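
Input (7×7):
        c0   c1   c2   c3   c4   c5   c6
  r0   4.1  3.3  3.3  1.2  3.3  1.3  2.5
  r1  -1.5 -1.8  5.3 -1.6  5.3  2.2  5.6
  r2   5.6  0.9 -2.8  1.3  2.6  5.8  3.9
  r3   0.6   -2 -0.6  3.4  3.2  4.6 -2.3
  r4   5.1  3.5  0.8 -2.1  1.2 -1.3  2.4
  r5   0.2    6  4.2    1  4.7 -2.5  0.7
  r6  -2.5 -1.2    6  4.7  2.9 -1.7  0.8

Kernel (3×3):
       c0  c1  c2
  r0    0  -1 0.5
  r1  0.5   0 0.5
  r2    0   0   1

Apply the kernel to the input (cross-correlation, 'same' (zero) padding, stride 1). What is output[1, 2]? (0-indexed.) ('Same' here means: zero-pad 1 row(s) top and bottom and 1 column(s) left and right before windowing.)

-3.1

The receptive field on the zero-padded input at this output position is [3.3 3.3 1.2 / -1.8 5.3 -1.6 / 0.9 -2.8 1.3]. Elementwise product with the kernel and sum: 3.3·-1 + 1.2·0.5 + -1.8·0.5 + -1.6·0.5 + 1.3·1.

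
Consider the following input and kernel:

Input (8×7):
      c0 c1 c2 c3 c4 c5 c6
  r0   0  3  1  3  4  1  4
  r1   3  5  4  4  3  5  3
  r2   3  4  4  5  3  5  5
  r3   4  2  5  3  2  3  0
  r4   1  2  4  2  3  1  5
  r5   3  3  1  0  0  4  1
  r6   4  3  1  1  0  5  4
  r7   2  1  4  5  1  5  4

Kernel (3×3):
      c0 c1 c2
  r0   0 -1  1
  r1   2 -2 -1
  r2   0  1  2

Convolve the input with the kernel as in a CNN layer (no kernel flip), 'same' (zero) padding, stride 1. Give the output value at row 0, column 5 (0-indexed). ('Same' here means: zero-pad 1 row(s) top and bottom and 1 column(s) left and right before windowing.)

13

The receptive field on the zero-padded input at this output position is [0 0 0 / 4 1 4 / 3 5 3]. Elementwise product with the kernel and sum: 0·-1 + 0·1 + 4·2 + 1·-2 + 4·-1 + 5·1 + 3·2.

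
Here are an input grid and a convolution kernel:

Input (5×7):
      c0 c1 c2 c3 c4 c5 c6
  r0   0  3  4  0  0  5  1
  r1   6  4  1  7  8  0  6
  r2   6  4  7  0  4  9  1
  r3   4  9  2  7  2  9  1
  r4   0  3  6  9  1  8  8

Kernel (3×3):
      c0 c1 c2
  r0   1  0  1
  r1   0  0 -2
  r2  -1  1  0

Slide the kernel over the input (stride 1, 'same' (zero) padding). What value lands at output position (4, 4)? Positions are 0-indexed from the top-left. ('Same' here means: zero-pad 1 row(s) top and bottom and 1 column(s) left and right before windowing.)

0

The receptive field on the zero-padded input at this output position is [7 2 9 / 9 1 8 / 0 0 0]. Elementwise product with the kernel and sum: 7·1 + 9·1 + 8·-2 + 0·-1 + 0·1.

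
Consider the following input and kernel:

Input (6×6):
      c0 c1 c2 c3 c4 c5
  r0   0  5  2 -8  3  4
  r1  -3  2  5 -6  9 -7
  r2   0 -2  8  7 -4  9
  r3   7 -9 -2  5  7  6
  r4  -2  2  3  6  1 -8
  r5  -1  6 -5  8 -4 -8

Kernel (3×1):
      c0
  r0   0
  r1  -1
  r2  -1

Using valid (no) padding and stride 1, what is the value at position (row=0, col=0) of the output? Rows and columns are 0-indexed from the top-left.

The receptive field on the input at this output position is [0 / -3 / 0]. Elementwise product with the kernel and sum: -3·-1 + 0·-1.

3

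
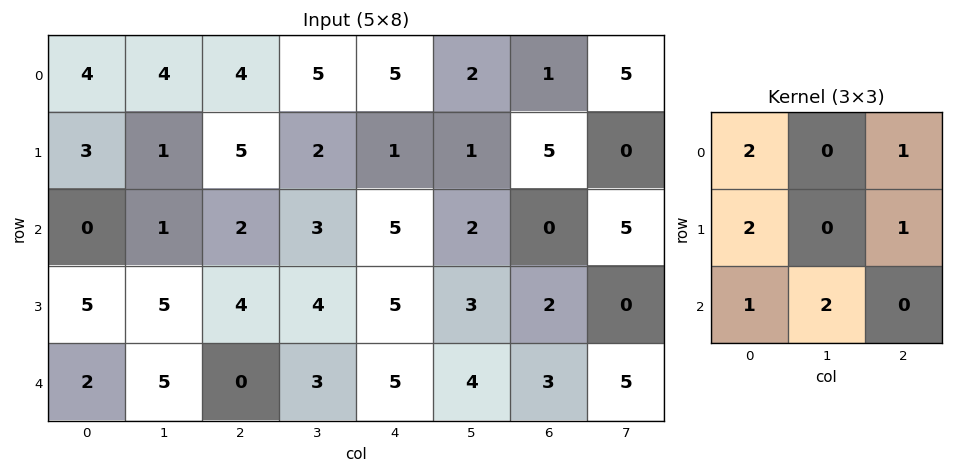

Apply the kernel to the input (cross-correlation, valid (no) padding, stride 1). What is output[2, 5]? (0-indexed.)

25

The receptive field on the input at this output position is [2 0 5 / 3 2 0 / 4 3 5]. Elementwise product with the kernel and sum: 2·2 + 5·1 + 3·2 + 0·1 + 4·1 + 3·2.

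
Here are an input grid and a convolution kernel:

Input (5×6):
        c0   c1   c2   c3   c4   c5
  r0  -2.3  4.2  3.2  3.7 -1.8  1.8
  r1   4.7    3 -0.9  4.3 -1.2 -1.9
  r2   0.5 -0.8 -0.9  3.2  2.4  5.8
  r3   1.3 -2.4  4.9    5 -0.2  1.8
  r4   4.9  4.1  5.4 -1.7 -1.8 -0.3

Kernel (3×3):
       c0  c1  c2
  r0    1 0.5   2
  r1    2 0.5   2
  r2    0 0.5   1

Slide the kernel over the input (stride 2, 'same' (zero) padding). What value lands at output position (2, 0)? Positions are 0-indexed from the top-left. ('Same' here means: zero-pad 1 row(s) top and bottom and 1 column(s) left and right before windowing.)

The receptive field on the zero-padded input at this output position is [0 1.3 -2.4 / 0 4.9 4.1 / 0 0 0]. Elementwise product with the kernel and sum: 0·1 + 1.3·0.5 + -2.4·2 + 0·2 + 4.9·0.5 + 4.1·2 + 0·0.5 + 0·1.

6.5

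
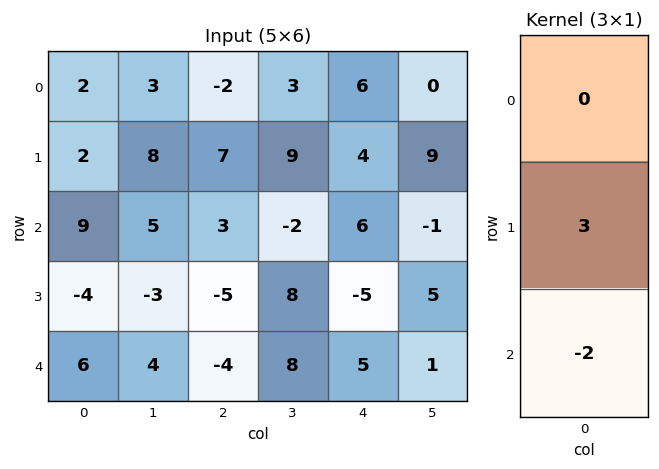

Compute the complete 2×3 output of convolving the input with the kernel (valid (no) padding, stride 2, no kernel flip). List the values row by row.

Output[0,0]: The receptive field on the input at this output position is [2 / 2 / 9]. Elementwise product with the kernel and sum: 2·3 + 9·-2.

-12 15 0
-24 -7 -25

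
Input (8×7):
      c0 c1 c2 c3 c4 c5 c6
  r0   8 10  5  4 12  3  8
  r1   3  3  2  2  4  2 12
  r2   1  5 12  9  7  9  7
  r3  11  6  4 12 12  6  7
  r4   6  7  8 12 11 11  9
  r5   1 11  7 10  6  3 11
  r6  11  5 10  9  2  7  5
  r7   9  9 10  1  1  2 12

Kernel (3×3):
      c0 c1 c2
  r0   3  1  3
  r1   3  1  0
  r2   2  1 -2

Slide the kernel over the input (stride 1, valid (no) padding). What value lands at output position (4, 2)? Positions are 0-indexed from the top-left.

The receptive field on the input at this output position is [8 12 11 / 7 10 6 / 10 9 2]. Elementwise product with the kernel and sum: 8·3 + 12·1 + 11·3 + 7·3 + 10·1 + 10·2 + 9·1 + 2·-2.

125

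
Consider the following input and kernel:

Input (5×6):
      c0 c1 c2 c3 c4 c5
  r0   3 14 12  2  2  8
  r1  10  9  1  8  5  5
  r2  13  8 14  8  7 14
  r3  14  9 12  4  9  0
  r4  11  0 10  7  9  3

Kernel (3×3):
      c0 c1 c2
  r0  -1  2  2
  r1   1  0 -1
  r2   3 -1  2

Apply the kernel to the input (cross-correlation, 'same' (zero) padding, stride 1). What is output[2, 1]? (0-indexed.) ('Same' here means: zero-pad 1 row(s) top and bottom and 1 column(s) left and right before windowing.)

66

The receptive field on the zero-padded input at this output position is [10 9 1 / 13 8 14 / 14 9 12]. Elementwise product with the kernel and sum: 10·-1 + 9·2 + 1·2 + 13·1 + 14·-1 + 14·3 + 9·-1 + 12·2.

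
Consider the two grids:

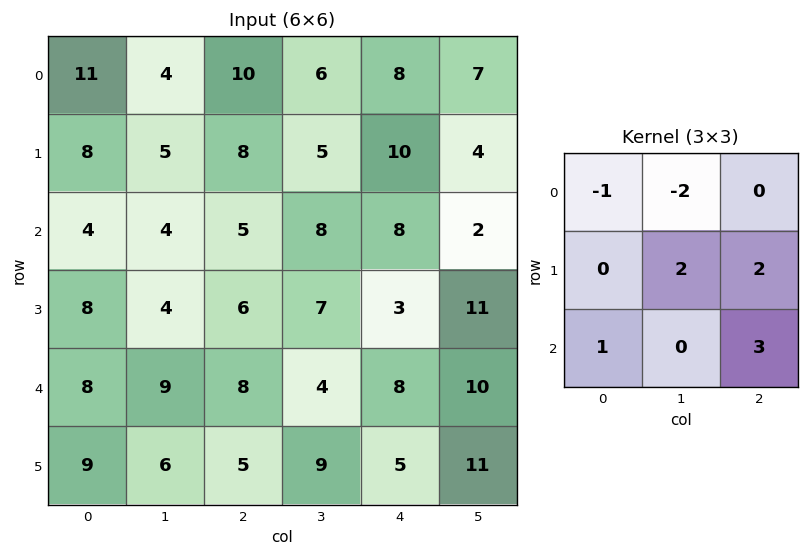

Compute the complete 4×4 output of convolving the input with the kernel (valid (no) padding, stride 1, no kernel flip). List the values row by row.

26 30 37 20
26 30 29 35
40 33 31 38
42 41 24 65

Output[0,0]: The receptive field on the input at this output position is [11 4 10 / 8 5 8 / 4 4 5]. Elementwise product with the kernel and sum: 11·-1 + 4·-2 + 5·2 + 8·2 + 4·1 + 5·3.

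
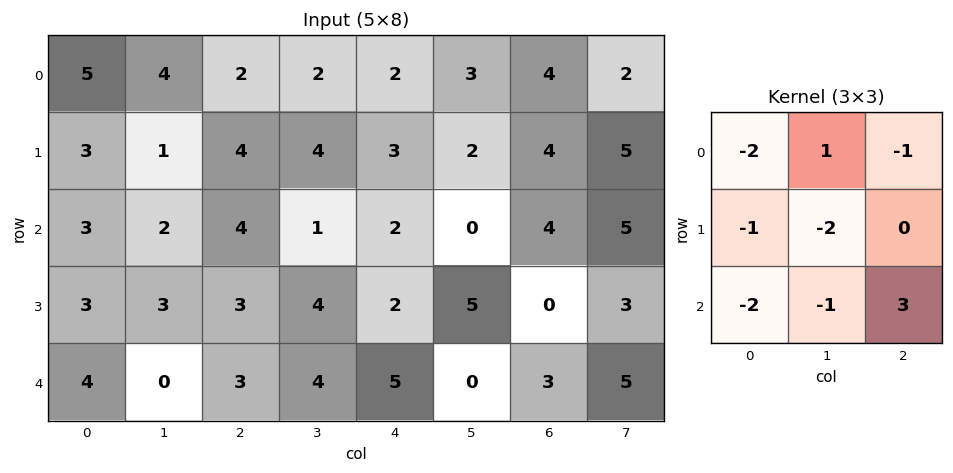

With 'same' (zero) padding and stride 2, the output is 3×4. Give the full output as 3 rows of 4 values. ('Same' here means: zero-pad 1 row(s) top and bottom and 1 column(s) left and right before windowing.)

Output[0,0]: The receptive field on the zero-padded input at this output position is [0 0 0 / 0 5 4 / 0 3 1]. Elementwise product with the kernel and sum: 0·-2 + 0·1 + 0·-1 + 0·-1 + 5·-2 + 0·-2 + 3·-1 + 1·3.
Output[0,1]: The receptive field on the zero-padded input at this output position is [0 0 0 / 4 2 2 / 1 4 4]. Elementwise product with the kernel and sum: 0·-2 + 0·1 + 0·-1 + 4·-1 + 2·-2 + 1·-2 + 4·-1 + 4·3.

-10 -2 -11 -4
2 -9 -7 -14
-8 -13 -25 -19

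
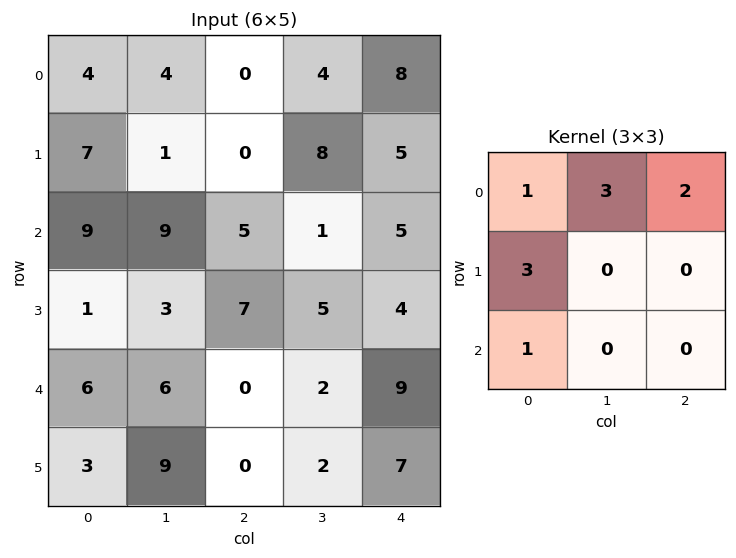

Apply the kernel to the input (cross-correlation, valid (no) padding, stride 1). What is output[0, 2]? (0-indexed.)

The receptive field on the input at this output position is [0 4 8 / 0 8 5 / 5 1 5]. Elementwise product with the kernel and sum: 0·1 + 4·3 + 8·2 + 0·3 + 5·1.

33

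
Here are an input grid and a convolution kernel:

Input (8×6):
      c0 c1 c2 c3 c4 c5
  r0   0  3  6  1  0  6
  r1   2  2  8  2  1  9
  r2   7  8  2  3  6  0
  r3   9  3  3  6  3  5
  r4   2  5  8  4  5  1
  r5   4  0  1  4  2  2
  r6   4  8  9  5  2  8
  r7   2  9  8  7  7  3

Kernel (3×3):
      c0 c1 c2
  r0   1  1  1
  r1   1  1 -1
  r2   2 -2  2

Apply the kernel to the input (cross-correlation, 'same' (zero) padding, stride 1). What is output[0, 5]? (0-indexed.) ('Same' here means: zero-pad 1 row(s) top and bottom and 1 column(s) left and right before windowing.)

The receptive field on the zero-padded input at this output position is [0 0 0 / 0 6 0 / 1 9 0]. Elementwise product with the kernel and sum: 0·1 + 0·1 + 0·1 + 0·1 + 6·1 + 0·-1 + 1·2 + 9·-2 + 0·2.

-10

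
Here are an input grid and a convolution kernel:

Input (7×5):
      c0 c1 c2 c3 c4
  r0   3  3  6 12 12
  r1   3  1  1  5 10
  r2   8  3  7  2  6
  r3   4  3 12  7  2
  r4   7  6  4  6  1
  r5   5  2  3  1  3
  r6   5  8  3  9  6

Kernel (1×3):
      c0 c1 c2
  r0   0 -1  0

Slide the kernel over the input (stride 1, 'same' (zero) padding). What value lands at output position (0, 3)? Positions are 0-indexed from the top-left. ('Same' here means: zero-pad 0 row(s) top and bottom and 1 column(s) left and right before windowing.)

The receptive field on the zero-padded input at this output position is [6 12 12]. Elementwise product with the kernel and sum: 12·-1.

-12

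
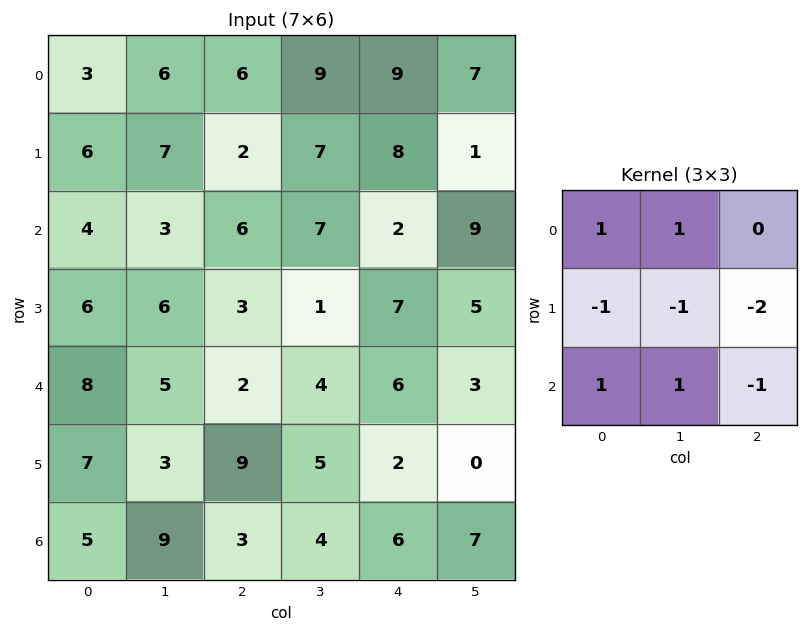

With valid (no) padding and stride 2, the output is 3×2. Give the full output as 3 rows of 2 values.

-7 1
0 -5
-4 -11

Output[0,0]: The receptive field on the input at this output position is [3 6 6 / 6 7 2 / 4 3 6]. Elementwise product with the kernel and sum: 3·1 + 6·1 + 6·-1 + 7·-1 + 2·-2 + 4·1 + 3·1 + 6·-1.
Output[0,1]: The receptive field on the input at this output position is [6 9 9 / 2 7 8 / 6 7 2]. Elementwise product with the kernel and sum: 6·1 + 9·1 + 2·-1 + 7·-1 + 8·-2 + 6·1 + 7·1 + 2·-1.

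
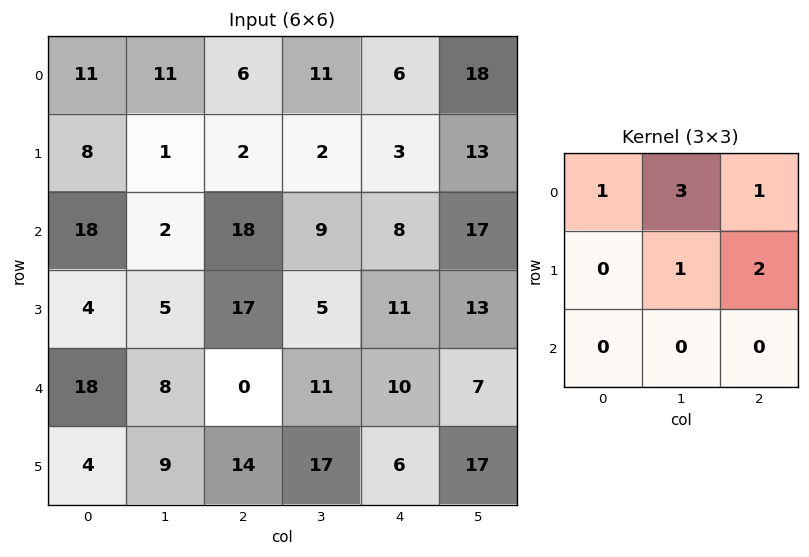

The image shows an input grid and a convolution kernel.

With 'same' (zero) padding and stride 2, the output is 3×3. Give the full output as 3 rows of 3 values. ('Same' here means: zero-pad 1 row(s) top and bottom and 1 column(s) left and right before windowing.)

Output[0,0]: The receptive field on the zero-padded input at this output position is [0 0 0 / 0 11 11 / 0 8 1]. Elementwise product with the kernel and sum: 0·1 + 0·3 + 0·1 + 11·1 + 11·2.

33 28 42
47 45 66
51 83 75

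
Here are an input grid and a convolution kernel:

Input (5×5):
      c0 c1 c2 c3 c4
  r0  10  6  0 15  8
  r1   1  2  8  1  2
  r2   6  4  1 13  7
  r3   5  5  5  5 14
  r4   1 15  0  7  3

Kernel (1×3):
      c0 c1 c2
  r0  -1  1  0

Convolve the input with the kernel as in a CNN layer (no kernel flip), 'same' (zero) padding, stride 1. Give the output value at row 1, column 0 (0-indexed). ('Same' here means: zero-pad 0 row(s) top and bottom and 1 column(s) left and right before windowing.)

The receptive field on the zero-padded input at this output position is [0 1 2]. Elementwise product with the kernel and sum: 0·-1 + 1·1.

1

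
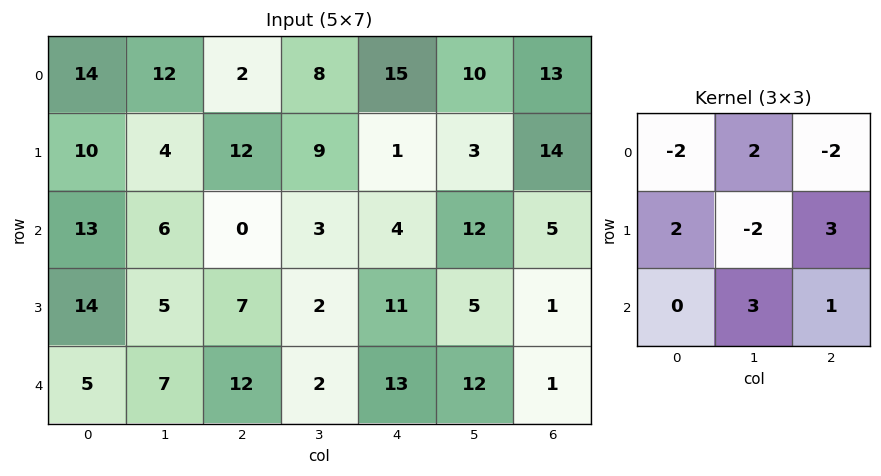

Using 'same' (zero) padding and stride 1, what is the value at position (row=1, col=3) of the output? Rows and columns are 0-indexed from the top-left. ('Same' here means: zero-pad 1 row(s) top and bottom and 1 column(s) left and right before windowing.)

4

The receptive field on the zero-padded input at this output position is [2 8 15 / 12 9 1 / 0 3 4]. Elementwise product with the kernel and sum: 2·-2 + 8·2 + 15·-2 + 12·2 + 9·-2 + 1·3 + 3·3 + 4·1.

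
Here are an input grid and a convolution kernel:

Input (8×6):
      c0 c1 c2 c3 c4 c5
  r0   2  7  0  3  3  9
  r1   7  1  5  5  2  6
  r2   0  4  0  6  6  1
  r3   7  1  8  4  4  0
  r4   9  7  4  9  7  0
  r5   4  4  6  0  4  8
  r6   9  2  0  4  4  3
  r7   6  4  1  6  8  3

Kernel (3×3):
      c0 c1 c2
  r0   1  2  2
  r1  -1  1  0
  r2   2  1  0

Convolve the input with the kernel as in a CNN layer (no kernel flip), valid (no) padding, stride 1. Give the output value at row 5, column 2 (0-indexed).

26

The receptive field on the input at this output position is [6 0 4 / 0 4 4 / 1 6 8]. Elementwise product with the kernel and sum: 6·1 + 0·2 + 4·2 + 0·-1 + 4·1 + 1·2 + 6·1.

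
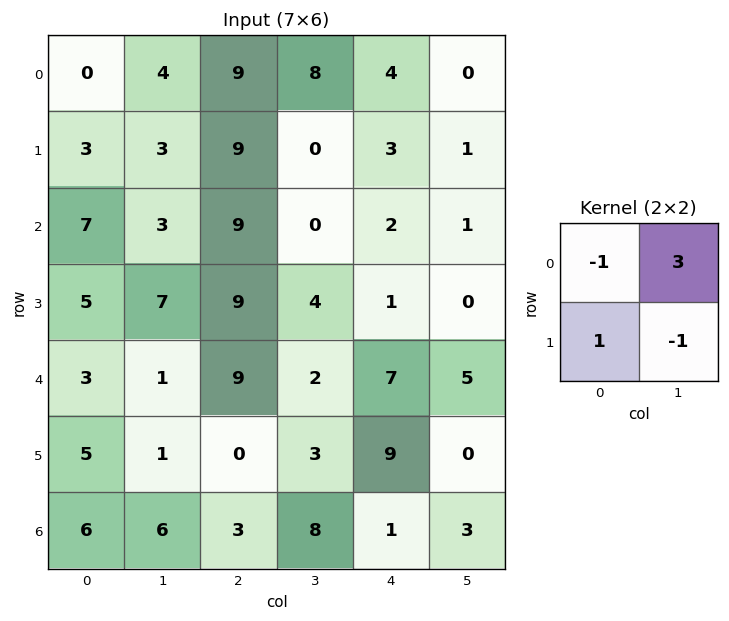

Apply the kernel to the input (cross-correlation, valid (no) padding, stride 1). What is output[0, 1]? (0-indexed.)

17

The receptive field on the input at this output position is [4 9 / 3 9]. Elementwise product with the kernel and sum: 4·-1 + 9·3 + 3·1 + 9·-1.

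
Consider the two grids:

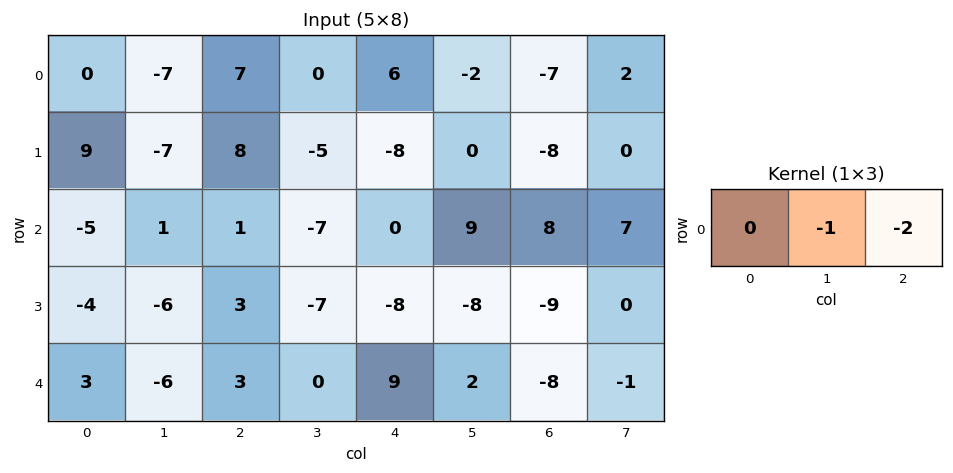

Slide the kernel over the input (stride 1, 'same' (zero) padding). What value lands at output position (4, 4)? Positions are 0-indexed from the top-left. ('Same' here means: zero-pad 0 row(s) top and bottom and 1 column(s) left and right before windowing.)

-13

The receptive field on the zero-padded input at this output position is [0 9 2]. Elementwise product with the kernel and sum: 9·-1 + 2·-2.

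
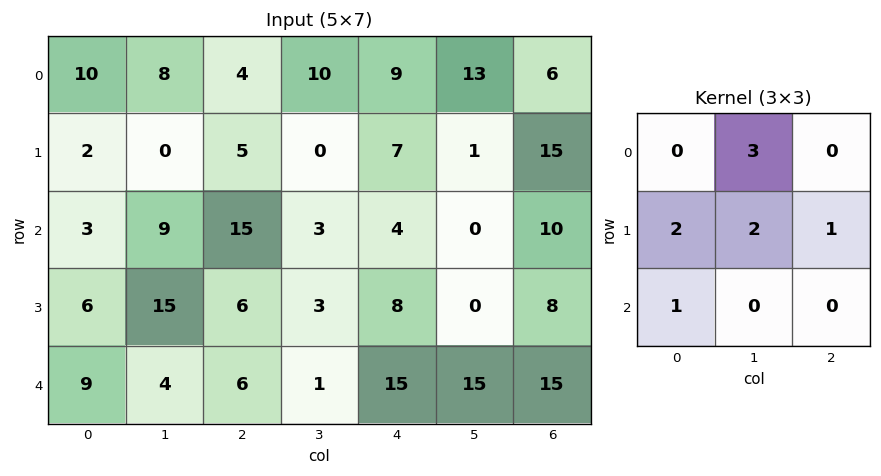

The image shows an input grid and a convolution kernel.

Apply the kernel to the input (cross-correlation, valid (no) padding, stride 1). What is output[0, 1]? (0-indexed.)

31

The receptive field on the input at this output position is [8 4 10 / 0 5 0 / 9 15 3]. Elementwise product with the kernel and sum: 4·3 + 0·2 + 5·2 + 0·1 + 9·1.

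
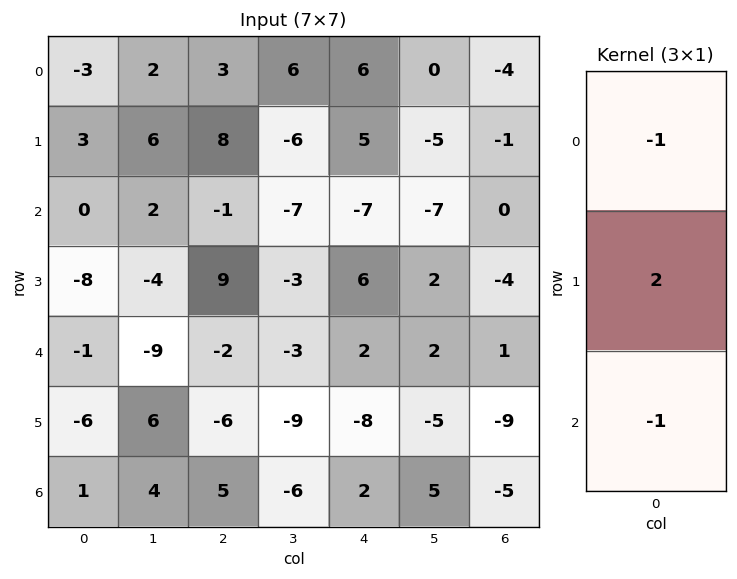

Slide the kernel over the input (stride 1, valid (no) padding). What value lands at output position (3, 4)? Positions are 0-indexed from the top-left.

The receptive field on the input at this output position is [6 / 2 / -8]. Elementwise product with the kernel and sum: 6·-1 + 2·2 + -8·-1.

6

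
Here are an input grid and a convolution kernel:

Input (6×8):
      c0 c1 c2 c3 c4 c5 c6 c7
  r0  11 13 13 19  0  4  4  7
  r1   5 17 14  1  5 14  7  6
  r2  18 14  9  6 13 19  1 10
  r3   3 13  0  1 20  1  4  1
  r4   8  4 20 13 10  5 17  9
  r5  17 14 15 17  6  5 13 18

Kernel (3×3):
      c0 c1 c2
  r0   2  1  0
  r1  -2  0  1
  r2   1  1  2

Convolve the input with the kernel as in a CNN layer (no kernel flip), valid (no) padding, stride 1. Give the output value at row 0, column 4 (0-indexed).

35

The receptive field on the input at this output position is [0 4 4 / 5 14 7 / 13 19 1]. Elementwise product with the kernel and sum: 0·2 + 4·1 + 5·-2 + 7·1 + 13·1 + 19·1 + 1·2.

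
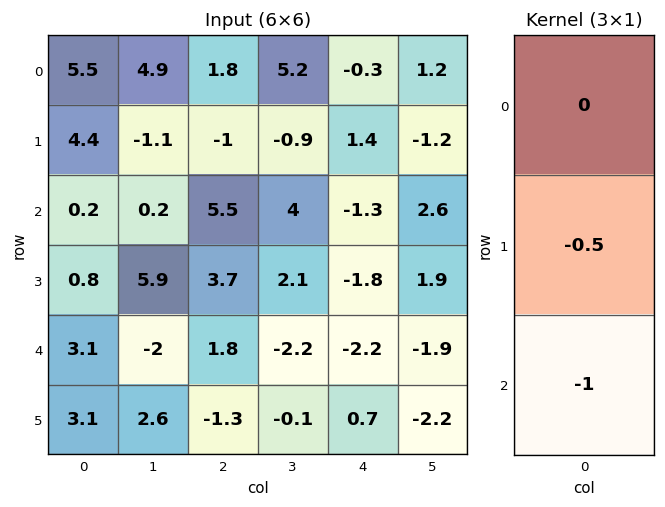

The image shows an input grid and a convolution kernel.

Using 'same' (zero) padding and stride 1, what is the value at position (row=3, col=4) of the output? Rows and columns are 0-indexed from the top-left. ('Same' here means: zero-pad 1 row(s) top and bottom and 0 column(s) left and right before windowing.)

3.1

The receptive field on the zero-padded input at this output position is [-1.3 / -1.8 / -2.2]. Elementwise product with the kernel and sum: -1.8·-0.5 + -2.2·-1.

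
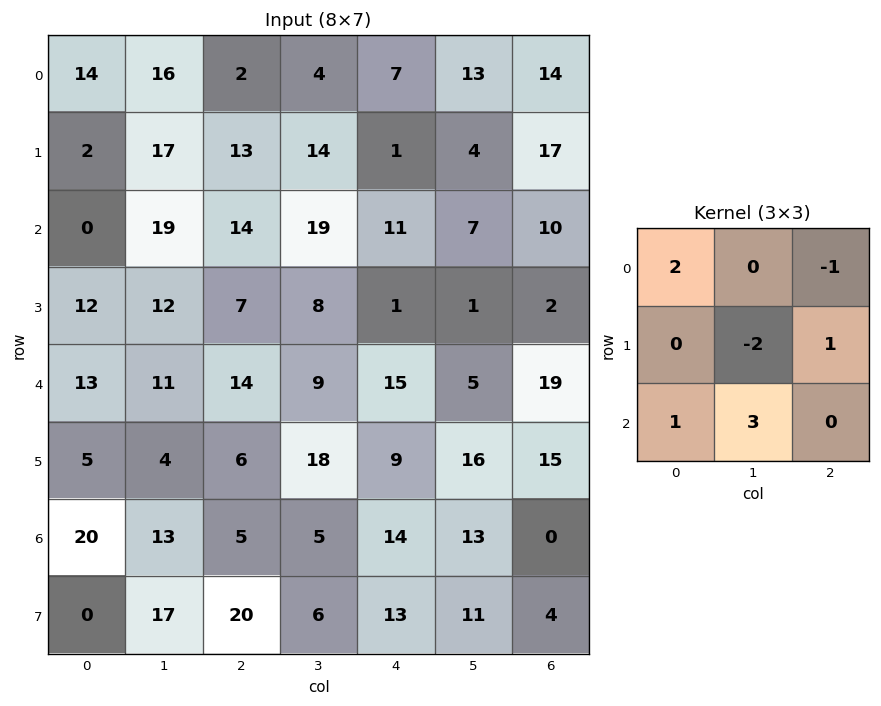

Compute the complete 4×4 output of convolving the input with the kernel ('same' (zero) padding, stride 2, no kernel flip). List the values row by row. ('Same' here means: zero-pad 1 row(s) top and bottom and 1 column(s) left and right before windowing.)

-6 56 16 27
38 44 20 -5
-12 19 35 25
-31 62 50 55

Output[0,0]: The receptive field on the zero-padded input at this output position is [0 0 0 / 0 14 16 / 0 2 17]. Elementwise product with the kernel and sum: 0·2 + 0·-1 + 14·-2 + 16·1 + 0·1 + 2·3.
Output[0,1]: The receptive field on the zero-padded input at this output position is [0 0 0 / 16 2 4 / 17 13 14]. Elementwise product with the kernel and sum: 0·2 + 0·-1 + 2·-2 + 4·1 + 17·1 + 13·3.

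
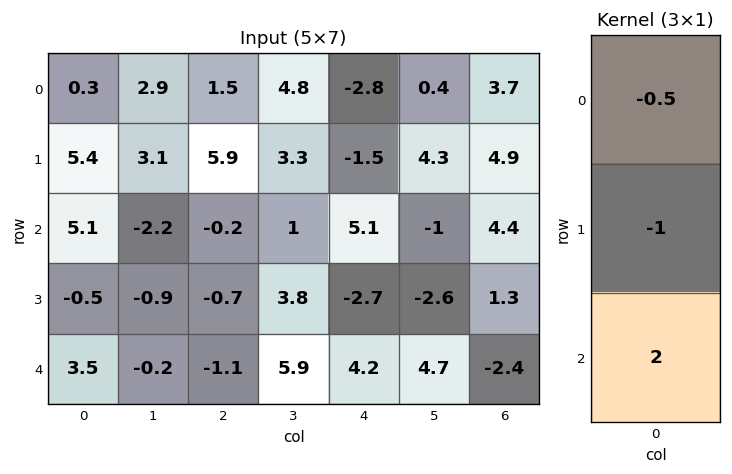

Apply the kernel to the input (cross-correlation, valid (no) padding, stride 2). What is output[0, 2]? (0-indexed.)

The receptive field on the input at this output position is [-2.8 / -1.5 / 5.1]. Elementwise product with the kernel and sum: -2.8·-0.5 + -1.5·-1 + 5.1·2.

13.1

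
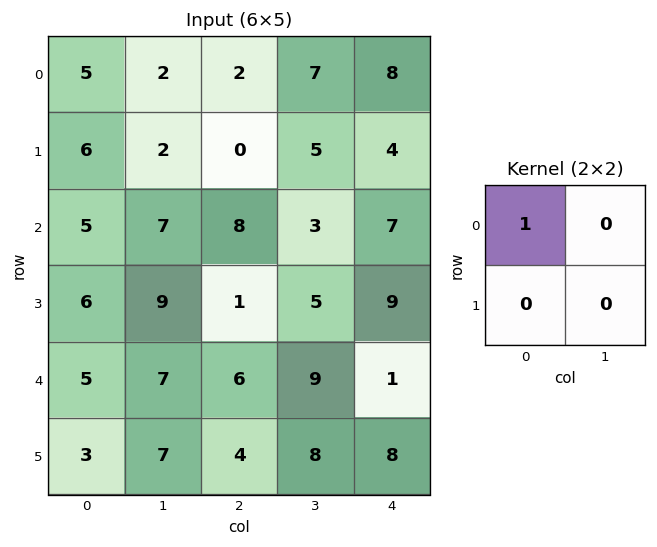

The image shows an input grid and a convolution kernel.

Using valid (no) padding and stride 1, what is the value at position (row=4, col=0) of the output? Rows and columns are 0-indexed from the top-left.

5

The receptive field on the input at this output position is [5 7 / 3 7]. Elementwise product with the kernel and sum: 5·1.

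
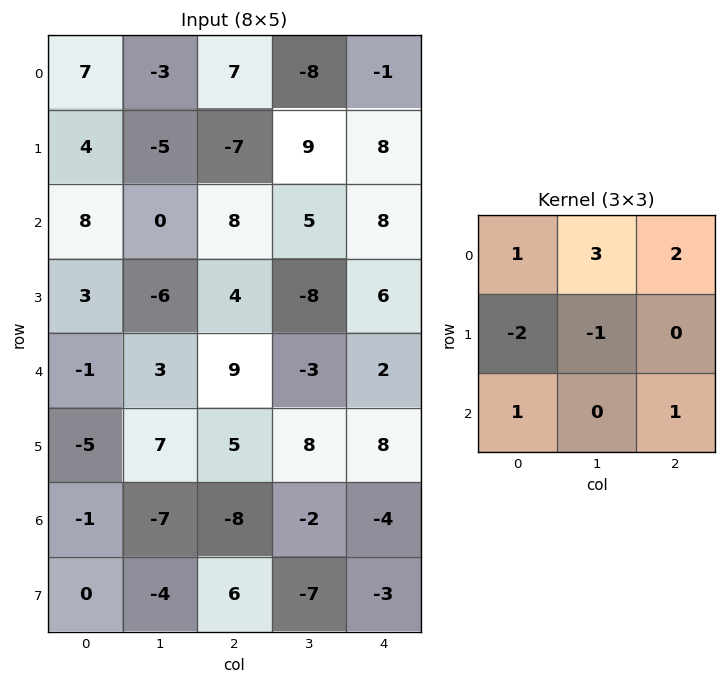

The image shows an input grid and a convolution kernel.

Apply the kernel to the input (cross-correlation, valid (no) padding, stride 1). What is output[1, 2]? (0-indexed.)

25

The receptive field on the input at this output position is [-7 9 8 / 8 5 8 / 4 -8 6]. Elementwise product with the kernel and sum: -7·1 + 9·3 + 8·2 + 8·-2 + 5·-1 + 4·1 + 6·1.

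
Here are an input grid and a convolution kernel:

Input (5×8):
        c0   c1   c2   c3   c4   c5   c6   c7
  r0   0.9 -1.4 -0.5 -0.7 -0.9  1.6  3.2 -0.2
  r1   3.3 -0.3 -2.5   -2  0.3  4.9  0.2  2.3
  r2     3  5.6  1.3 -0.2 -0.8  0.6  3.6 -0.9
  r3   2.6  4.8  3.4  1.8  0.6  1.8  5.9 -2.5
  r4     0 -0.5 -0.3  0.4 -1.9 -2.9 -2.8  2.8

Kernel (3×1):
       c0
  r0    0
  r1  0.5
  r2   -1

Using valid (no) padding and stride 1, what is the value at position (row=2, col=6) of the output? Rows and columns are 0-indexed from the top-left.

The receptive field on the input at this output position is [3.6 / 5.9 / -2.8]. Elementwise product with the kernel and sum: 5.9·0.5 + -2.8·-1.

5.75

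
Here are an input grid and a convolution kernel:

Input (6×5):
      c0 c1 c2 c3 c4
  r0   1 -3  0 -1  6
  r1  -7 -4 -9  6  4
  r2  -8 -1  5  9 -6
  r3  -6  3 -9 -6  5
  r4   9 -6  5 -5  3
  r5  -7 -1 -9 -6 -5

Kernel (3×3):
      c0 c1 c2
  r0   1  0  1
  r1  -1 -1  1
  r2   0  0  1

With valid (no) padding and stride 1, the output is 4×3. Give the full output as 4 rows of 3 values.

Output[0,0]: The receptive field on the input at this output position is [1 -3 0 / -7 -4 -9 / -8 -1 5]. Elementwise product with the kernel and sum: 1·1 + 0·1 + -7·-1 + -4·-1 + -9·1 + 5·1.

8 24 7
-11 1 -20
-4 3 22
-22 -13 -6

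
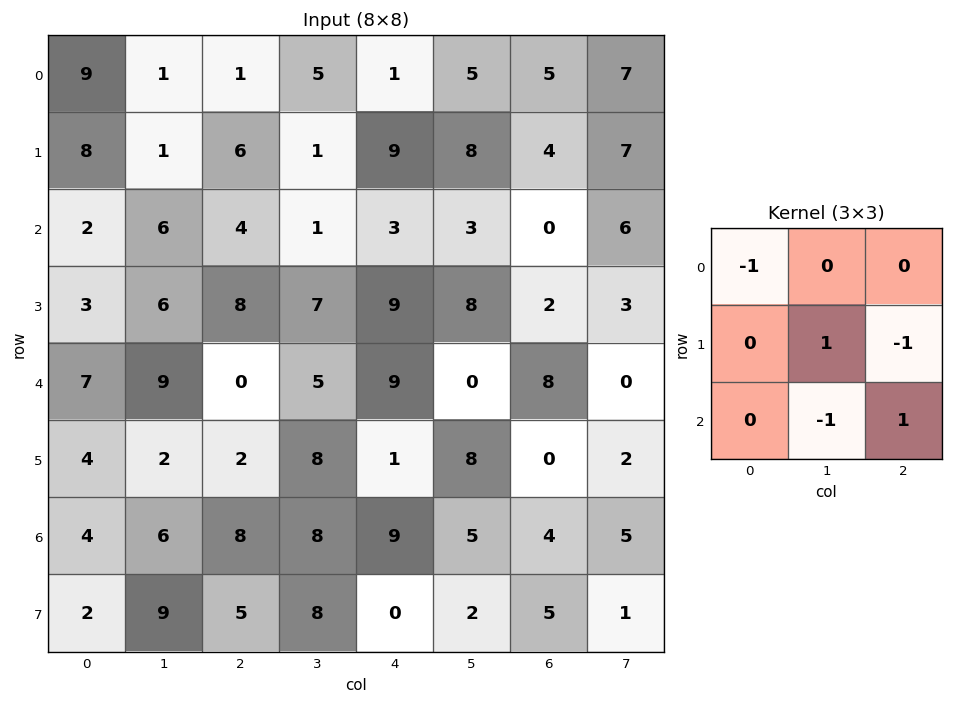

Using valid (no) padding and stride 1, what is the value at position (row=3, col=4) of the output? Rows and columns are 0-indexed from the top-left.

The receptive field on the input at this output position is [9 8 2 / 9 0 8 / 1 8 0]. Elementwise product with the kernel and sum: 9·-1 + 0·1 + 8·-1 + 8·-1 + 0·1.

-25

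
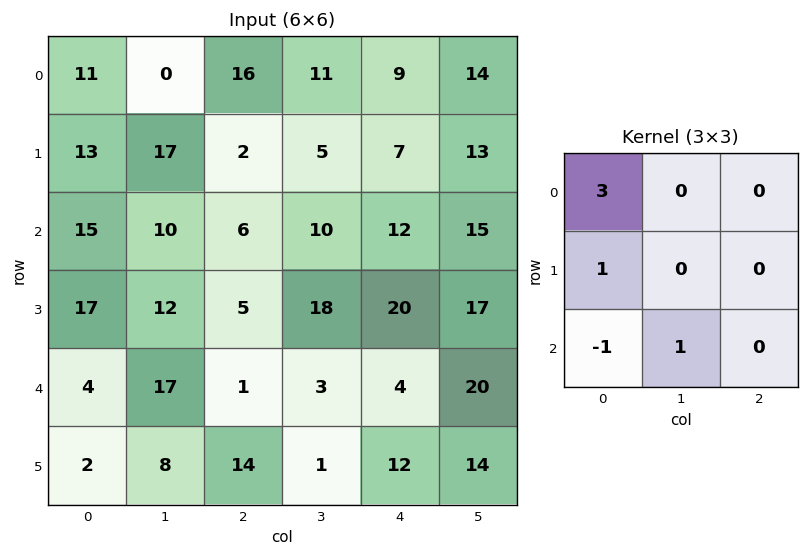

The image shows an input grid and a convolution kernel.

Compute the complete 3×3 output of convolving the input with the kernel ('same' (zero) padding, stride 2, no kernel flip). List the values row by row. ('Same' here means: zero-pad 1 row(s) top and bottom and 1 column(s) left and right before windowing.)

13 -15 13
17 54 27
2 59 68

Output[0,0]: The receptive field on the zero-padded input at this output position is [0 0 0 / 0 11 0 / 0 13 17]. Elementwise product with the kernel and sum: 0·3 + 0·1 + 0·-1 + 13·1.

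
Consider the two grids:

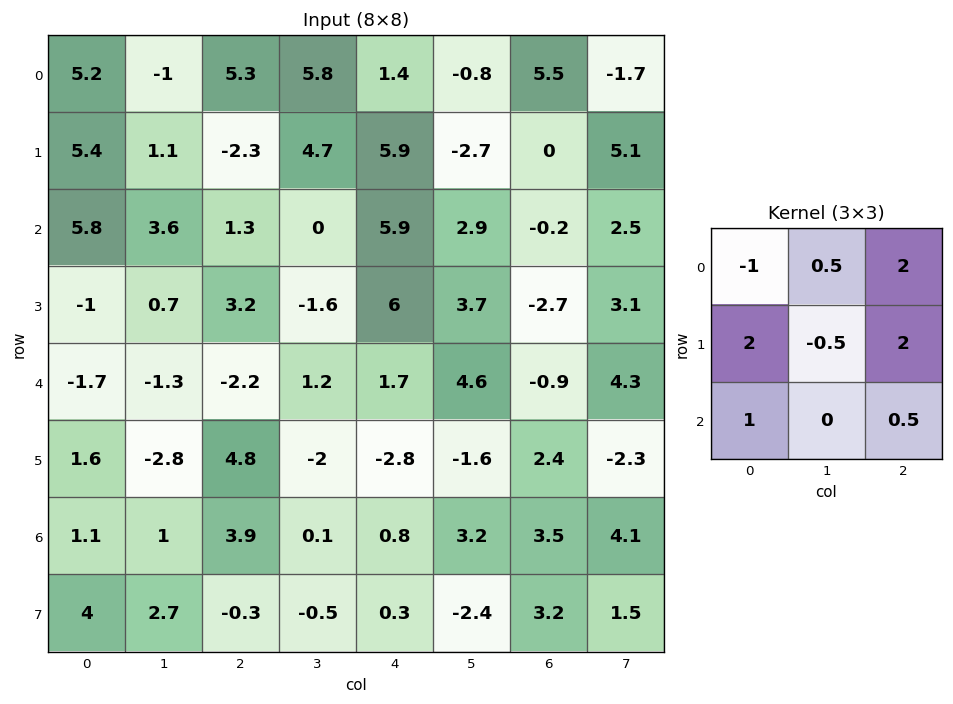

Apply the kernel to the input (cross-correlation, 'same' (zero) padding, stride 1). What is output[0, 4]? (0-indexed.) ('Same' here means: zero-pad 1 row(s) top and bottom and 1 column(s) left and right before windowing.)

12.65

The receptive field on the zero-padded input at this output position is [0 0 0 / 5.8 1.4 -0.8 / 4.7 5.9 -2.7]. Elementwise product with the kernel and sum: 0·-1 + 0·0.5 + 0·2 + 5.8·2 + 1.4·-0.5 + -0.8·2 + 4.7·1 + -2.7·0.5.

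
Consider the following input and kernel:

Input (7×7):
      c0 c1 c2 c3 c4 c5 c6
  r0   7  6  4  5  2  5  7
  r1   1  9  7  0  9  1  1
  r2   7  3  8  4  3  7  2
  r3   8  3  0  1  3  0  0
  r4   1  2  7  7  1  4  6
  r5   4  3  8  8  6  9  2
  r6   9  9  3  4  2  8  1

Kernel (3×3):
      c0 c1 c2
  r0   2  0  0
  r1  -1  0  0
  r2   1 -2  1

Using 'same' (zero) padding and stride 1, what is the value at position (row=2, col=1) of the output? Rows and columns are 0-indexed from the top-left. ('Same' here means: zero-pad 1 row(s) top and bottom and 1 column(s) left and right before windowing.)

The receptive field on the zero-padded input at this output position is [1 9 7 / 7 3 8 / 8 3 0]. Elementwise product with the kernel and sum: 1·2 + 7·-1 + 8·1 + 3·-2 + 0·1.

-3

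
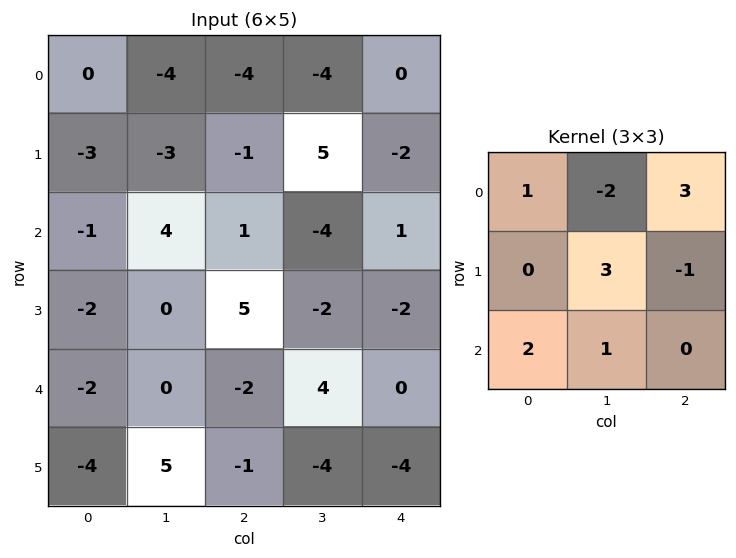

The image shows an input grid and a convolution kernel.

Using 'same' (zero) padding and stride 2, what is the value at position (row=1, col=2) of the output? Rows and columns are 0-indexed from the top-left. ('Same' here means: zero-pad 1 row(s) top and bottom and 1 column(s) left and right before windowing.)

6

The receptive field on the zero-padded input at this output position is [5 -2 0 / -4 1 0 / -2 -2 0]. Elementwise product with the kernel and sum: 5·1 + -2·-2 + 0·3 + 1·3 + 0·-1 + -2·2 + -2·1.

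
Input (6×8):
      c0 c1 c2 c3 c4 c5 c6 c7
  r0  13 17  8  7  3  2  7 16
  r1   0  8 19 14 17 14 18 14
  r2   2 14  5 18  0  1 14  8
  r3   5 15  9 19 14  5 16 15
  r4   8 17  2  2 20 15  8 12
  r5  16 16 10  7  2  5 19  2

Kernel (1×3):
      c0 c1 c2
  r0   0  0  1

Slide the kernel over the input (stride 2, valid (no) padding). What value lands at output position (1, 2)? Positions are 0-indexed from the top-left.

The receptive field on the input at this output position is [0 1 14]. Elementwise product with the kernel and sum: 14·1.

14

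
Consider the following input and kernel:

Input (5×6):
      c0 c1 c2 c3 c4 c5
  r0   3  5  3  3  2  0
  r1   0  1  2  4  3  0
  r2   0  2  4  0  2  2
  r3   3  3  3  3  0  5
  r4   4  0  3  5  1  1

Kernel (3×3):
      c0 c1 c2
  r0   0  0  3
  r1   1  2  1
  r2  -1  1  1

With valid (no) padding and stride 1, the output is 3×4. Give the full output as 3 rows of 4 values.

19 20 17 14
17 25 15 8
23 20 18 11

Output[0,0]: The receptive field on the input at this output position is [3 5 3 / 0 1 2 / 0 2 4]. Elementwise product with the kernel and sum: 3·3 + 0·1 + 1·2 + 2·1 + 0·-1 + 2·1 + 4·1.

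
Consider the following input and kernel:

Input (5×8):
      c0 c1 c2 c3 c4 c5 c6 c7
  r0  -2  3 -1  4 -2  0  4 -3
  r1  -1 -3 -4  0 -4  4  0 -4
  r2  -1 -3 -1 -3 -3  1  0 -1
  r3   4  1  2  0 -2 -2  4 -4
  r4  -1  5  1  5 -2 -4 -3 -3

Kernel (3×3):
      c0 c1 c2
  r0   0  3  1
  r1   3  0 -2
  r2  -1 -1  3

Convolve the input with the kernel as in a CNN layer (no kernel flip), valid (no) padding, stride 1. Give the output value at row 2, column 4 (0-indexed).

The receptive field on the input at this output position is [-3 1 0 / -2 -2 4 / -2 -4 -3]. Elementwise product with the kernel and sum: 1·3 + 0·1 + -2·3 + 4·-2 + -2·-1 + -4·-1 + -3·3.

-14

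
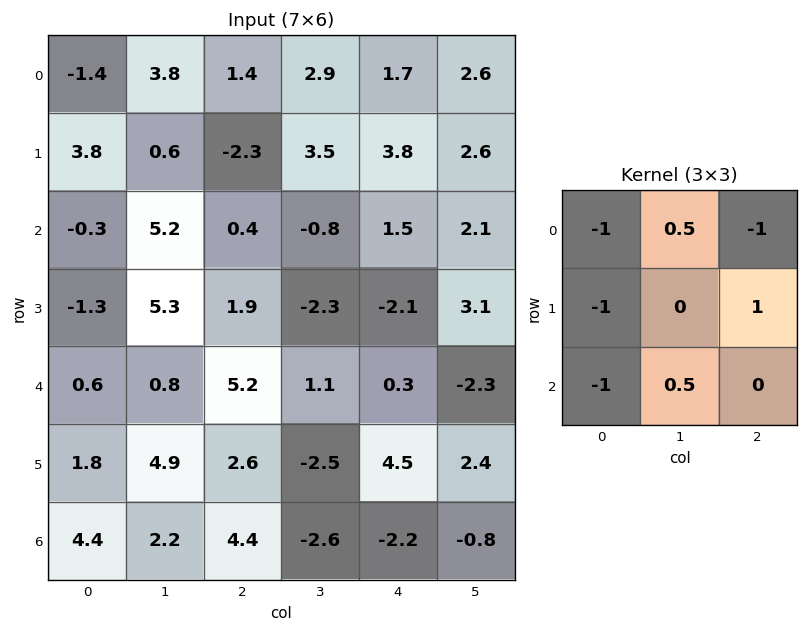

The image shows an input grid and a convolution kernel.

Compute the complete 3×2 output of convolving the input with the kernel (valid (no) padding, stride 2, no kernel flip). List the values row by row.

Output[0,0]: The receptive field on the input at this output position is [-1.4 3.8 1.4 / 3.8 0.6 -2.3 / -0.3 5.2 0.4]. Elementwise product with the kernel and sum: -1.4·-1 + 3.8·0.5 + 1.4·-1 + 3.8·-1 + -2.3·1 + -0.3·-1 + 5.2·0.5.

-1.3 3.65
5.5 -10.95
-7.9 -8.75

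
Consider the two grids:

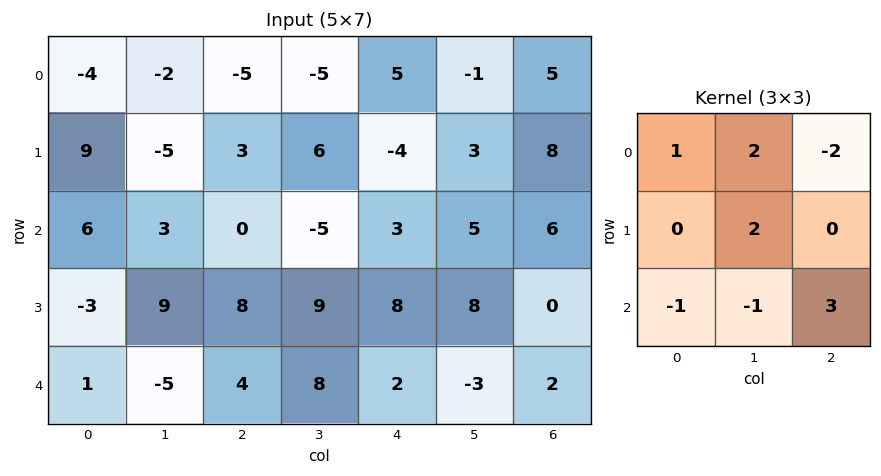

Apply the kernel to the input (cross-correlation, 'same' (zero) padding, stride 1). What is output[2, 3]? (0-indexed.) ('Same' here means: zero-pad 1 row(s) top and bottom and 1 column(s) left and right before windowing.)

The receptive field on the zero-padded input at this output position is [3 6 -4 / 0 -5 3 / 8 9 8]. Elementwise product with the kernel and sum: 3·1 + 6·2 + -4·-2 + -5·2 + 8·-1 + 9·-1 + 8·3.

20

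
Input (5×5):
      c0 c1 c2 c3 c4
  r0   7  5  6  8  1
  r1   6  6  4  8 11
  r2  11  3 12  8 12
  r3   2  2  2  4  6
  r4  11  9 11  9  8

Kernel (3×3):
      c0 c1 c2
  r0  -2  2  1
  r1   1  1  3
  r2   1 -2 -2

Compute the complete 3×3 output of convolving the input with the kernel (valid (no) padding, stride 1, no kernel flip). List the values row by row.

7 7 22
48 33 57
-23 11 5

Output[0,0]: The receptive field on the input at this output position is [7 5 6 / 6 6 4 / 11 3 12]. Elementwise product with the kernel and sum: 7·-2 + 5·2 + 6·1 + 6·1 + 6·1 + 4·3 + 11·1 + 3·-2 + 12·-2.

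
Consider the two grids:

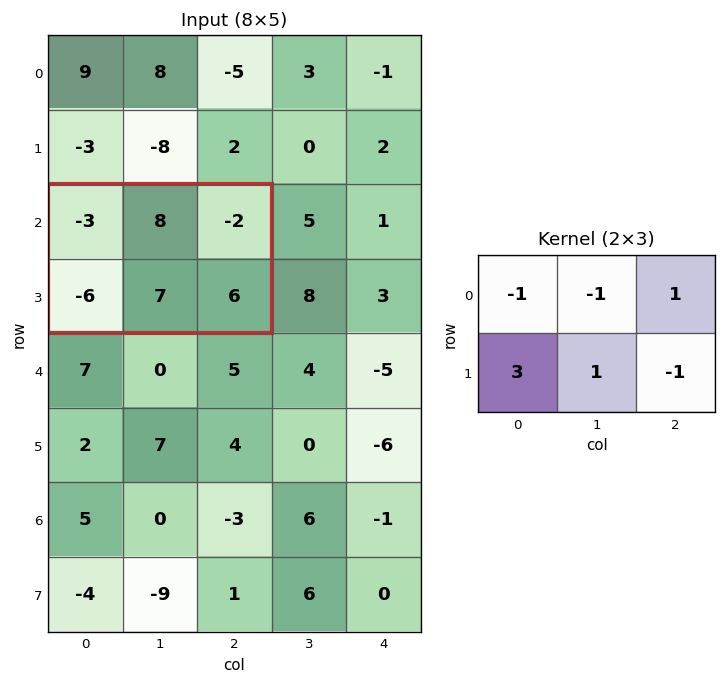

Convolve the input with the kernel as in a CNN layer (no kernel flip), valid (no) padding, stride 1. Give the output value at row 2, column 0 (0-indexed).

-24

The receptive field on the input at this output position is [-3 8 -2 / -6 7 6]. Elementwise product with the kernel and sum: -3·-1 + 8·-1 + -2·1 + -6·3 + 7·1 + 6·-1.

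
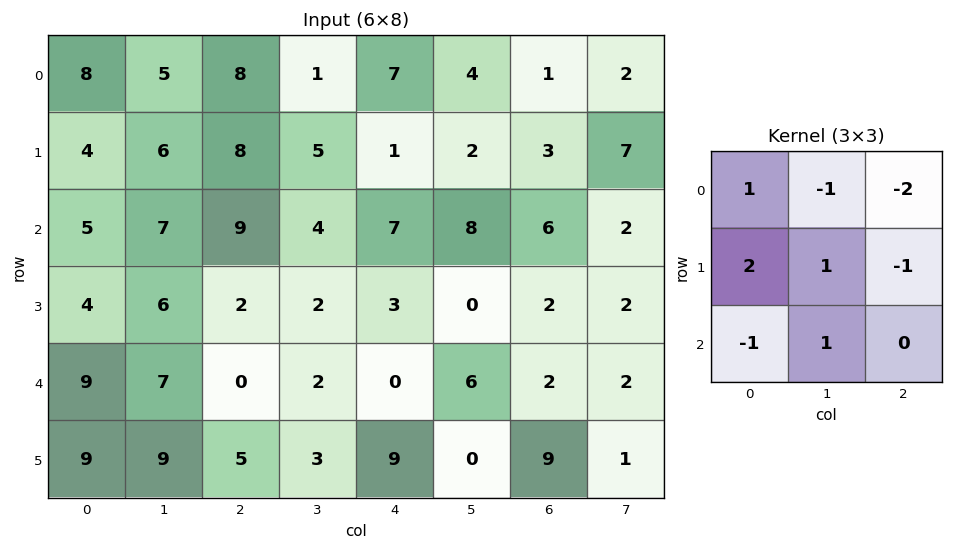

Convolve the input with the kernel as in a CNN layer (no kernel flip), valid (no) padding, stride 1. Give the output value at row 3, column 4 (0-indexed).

-6

The receptive field on the input at this output position is [3 0 2 / 0 6 2 / 9 0 9]. Elementwise product with the kernel and sum: 3·1 + 0·-1 + 2·-2 + 0·2 + 6·1 + 2·-1 + 9·-1 + 0·1.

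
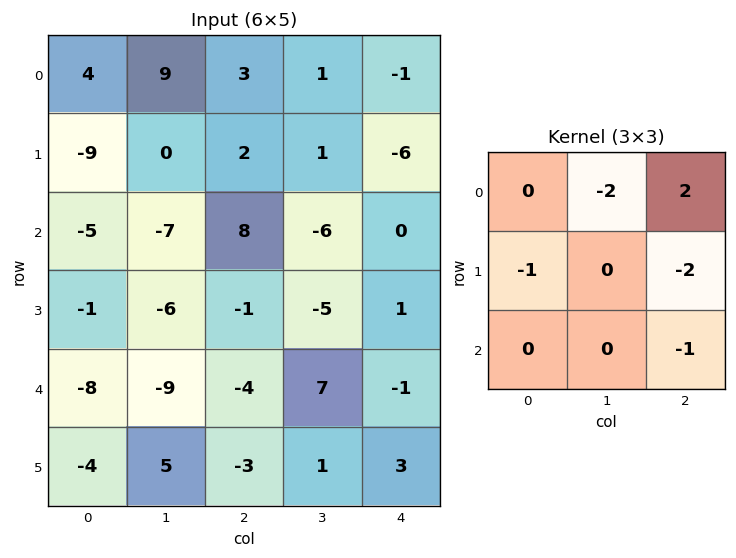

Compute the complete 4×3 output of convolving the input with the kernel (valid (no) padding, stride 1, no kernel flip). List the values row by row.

Output[0,0]: The receptive field on the input at this output position is [4 9 3 / -9 0 2 / -5 -7 8]. Elementwise product with the kernel and sum: 9·-2 + 3·2 + -9·-1 + 2·-2 + 8·-1.
Output[0,1]: The receptive field on the input at this output position is [9 3 1 / 0 2 1 / -7 8 -6]. Elementwise product with the kernel and sum: 3·-2 + 1·2 + 0·-1 + 1·-2 + -6·-1.

-15 0 6
-6 22 -23
37 -19 12
29 -14 15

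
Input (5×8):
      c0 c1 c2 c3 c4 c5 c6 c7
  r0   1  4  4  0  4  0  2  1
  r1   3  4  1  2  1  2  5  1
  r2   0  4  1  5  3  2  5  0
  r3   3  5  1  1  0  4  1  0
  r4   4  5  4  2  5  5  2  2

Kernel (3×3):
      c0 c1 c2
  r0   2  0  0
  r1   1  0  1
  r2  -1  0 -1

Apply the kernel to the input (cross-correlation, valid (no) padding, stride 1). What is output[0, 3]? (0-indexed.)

-3

The receptive field on the input at this output position is [0 4 0 / 2 1 2 / 5 3 2]. Elementwise product with the kernel and sum: 0·2 + 2·1 + 2·1 + 5·-1 + 2·-1.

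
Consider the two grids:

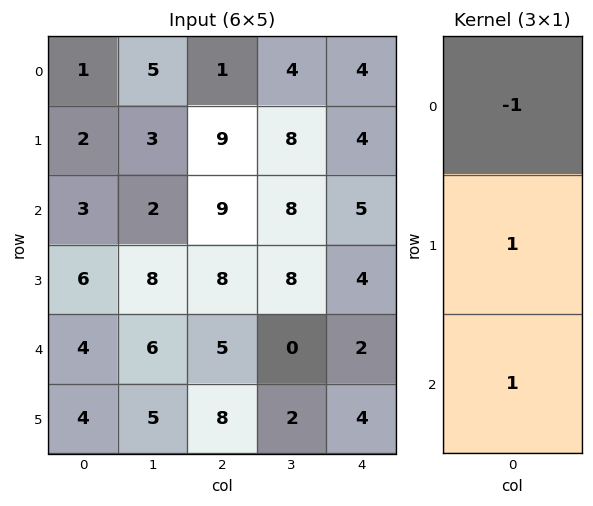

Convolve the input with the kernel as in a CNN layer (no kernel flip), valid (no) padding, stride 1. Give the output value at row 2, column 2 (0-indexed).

4

The receptive field on the input at this output position is [9 / 8 / 5]. Elementwise product with the kernel and sum: 9·-1 + 8·1 + 5·1.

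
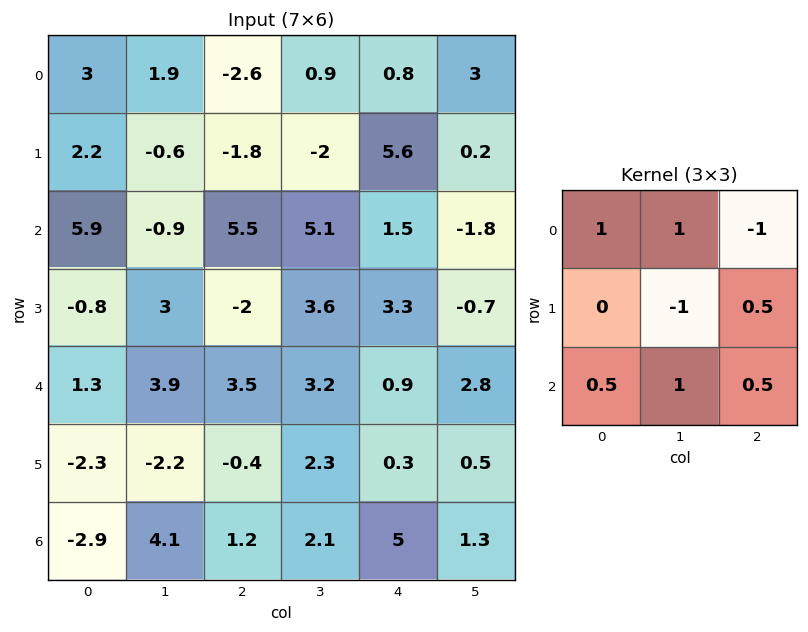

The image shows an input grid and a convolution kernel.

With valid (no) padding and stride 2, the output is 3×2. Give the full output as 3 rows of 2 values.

Output[0,0]: The receptive field on the input at this output position is [3 1.9 -2.6 / 2.2 -0.6 -1.8 / 5.9 -0.9 5.5]. Elementwise product with the kernel and sum: 3·1 + 1.9·1 + -2.6·-1 + -0.6·-1 + -1.8·0.5 + 5.9·0.5 + -0.9·1 + 5.5·0.5.

12 10.9
1.8 12.55
6.95 8.85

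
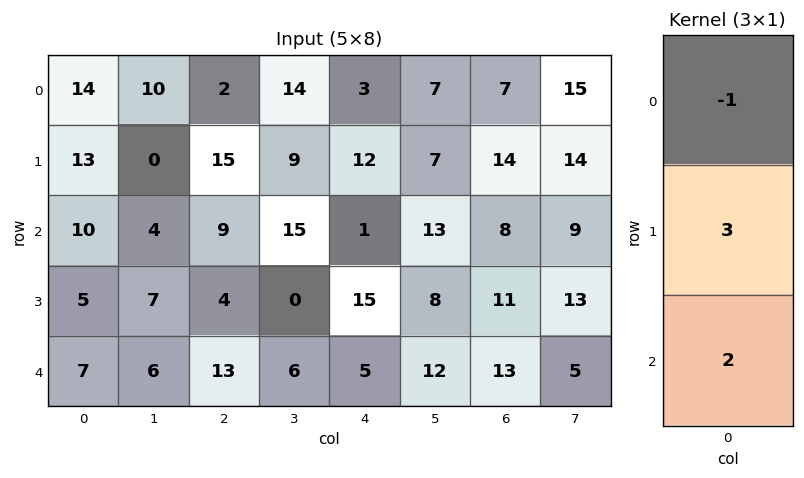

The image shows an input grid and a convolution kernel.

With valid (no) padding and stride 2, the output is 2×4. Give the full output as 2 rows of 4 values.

Output[0,0]: The receptive field on the input at this output position is [14 / 13 / 10]. Elementwise product with the kernel and sum: 14·-1 + 13·3 + 10·2.
Output[0,1]: The receptive field on the input at this output position is [2 / 15 / 9]. Elementwise product with the kernel and sum: 2·-1 + 15·3 + 9·2.

45 61 35 51
19 29 54 51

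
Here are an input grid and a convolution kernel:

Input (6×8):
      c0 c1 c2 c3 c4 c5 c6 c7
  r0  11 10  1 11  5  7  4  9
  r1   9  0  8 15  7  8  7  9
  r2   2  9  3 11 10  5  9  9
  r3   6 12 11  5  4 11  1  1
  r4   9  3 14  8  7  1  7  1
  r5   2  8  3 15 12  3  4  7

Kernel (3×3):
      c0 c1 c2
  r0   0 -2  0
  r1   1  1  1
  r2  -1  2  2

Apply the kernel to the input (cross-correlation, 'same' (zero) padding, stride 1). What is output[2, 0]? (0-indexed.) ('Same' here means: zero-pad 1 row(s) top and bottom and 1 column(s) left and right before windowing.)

29

The receptive field on the zero-padded input at this output position is [0 9 0 / 0 2 9 / 0 6 12]. Elementwise product with the kernel and sum: 9·-2 + 0·1 + 2·1 + 9·1 + 0·-1 + 6·2 + 12·2.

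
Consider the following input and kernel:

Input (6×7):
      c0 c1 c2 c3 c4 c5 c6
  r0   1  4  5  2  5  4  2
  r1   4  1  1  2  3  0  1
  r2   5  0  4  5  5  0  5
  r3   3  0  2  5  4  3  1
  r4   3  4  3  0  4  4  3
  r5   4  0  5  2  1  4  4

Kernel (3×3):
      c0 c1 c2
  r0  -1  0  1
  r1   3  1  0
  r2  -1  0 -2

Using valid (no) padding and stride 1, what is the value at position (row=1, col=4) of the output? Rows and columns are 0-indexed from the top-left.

7

The receptive field on the input at this output position is [3 0 1 / 5 0 5 / 4 3 1]. Elementwise product with the kernel and sum: 3·-1 + 1·1 + 5·3 + 0·1 + 4·-1 + 1·-2.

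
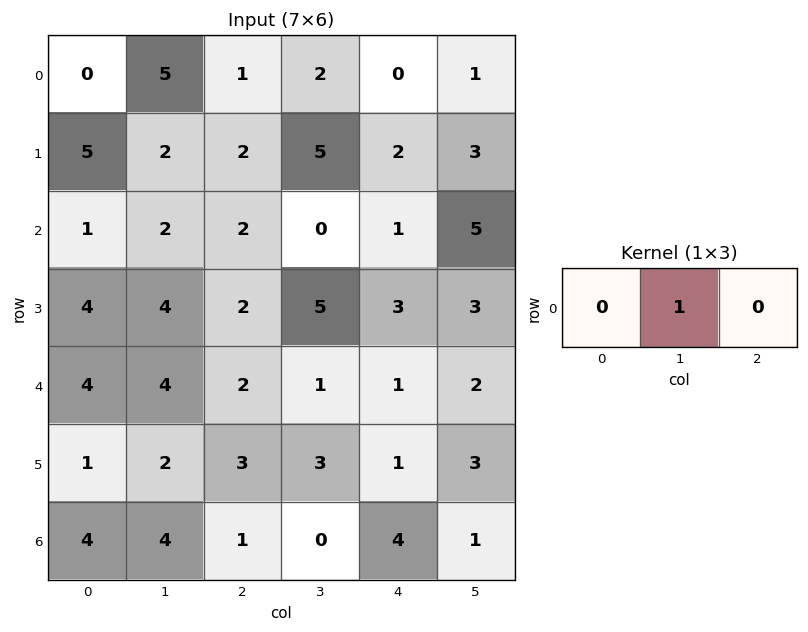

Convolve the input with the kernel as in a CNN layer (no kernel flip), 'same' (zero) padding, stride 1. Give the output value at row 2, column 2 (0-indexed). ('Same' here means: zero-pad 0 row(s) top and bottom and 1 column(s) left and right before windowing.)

2

The receptive field on the zero-padded input at this output position is [2 2 0]. Elementwise product with the kernel and sum: 2·1.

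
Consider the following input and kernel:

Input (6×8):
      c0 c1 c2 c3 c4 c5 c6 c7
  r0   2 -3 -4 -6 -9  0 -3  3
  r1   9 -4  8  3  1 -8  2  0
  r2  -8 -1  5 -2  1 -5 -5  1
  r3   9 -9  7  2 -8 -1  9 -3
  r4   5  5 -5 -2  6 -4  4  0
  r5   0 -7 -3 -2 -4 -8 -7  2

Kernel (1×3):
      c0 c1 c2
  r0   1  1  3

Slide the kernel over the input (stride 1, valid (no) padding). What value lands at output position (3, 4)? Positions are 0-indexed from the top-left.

The receptive field on the input at this output position is [-8 -1 9]. Elementwise product with the kernel and sum: -8·1 + -1·1 + 9·3.

18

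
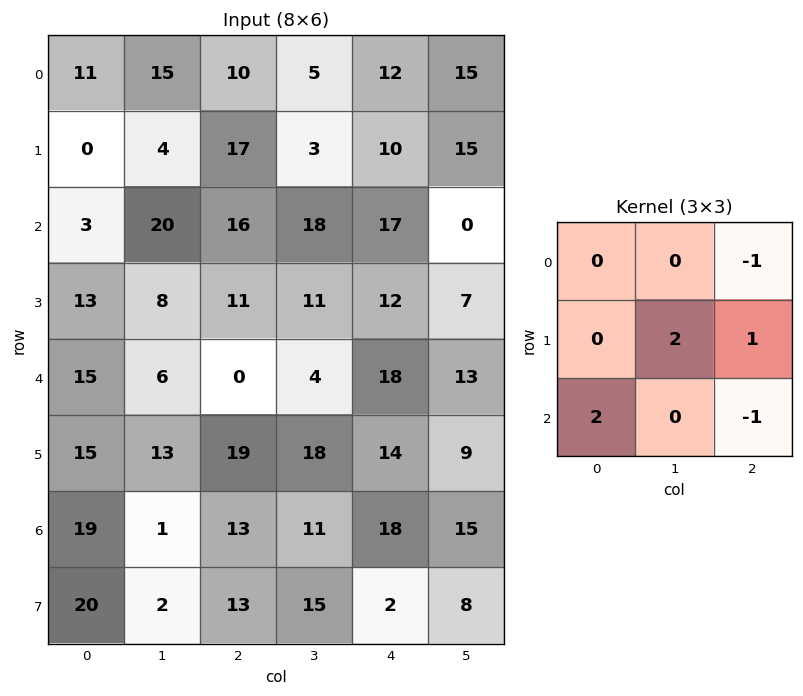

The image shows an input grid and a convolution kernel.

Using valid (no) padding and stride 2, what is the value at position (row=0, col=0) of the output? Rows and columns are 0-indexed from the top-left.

The receptive field on the input at this output position is [11 15 10 / 0 4 17 / 3 20 16]. Elementwise product with the kernel and sum: 10·-1 + 4·2 + 17·1 + 3·2 + 16·-1.

5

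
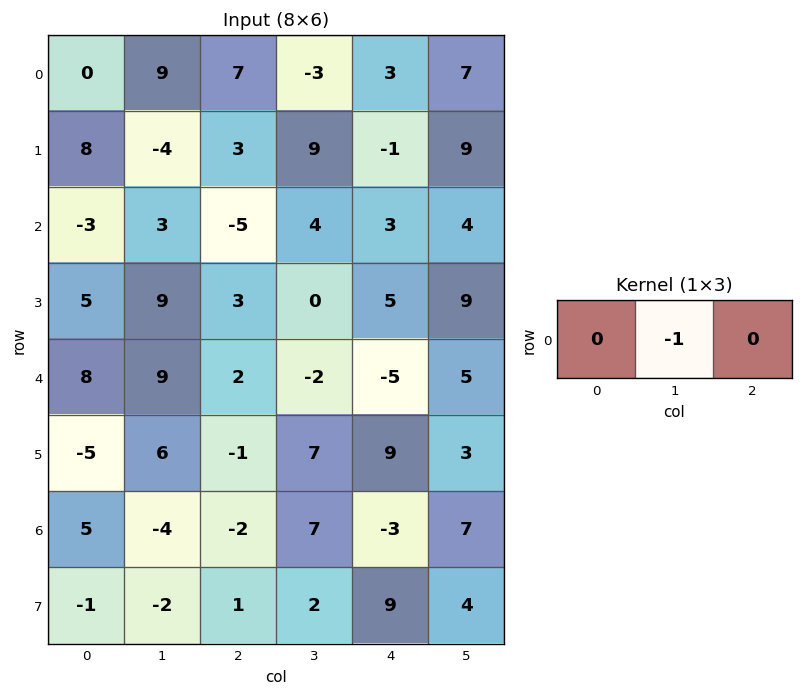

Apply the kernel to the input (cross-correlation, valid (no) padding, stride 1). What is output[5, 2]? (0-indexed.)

The receptive field on the input at this output position is [-1 7 9]. Elementwise product with the kernel and sum: 7·-1.

-7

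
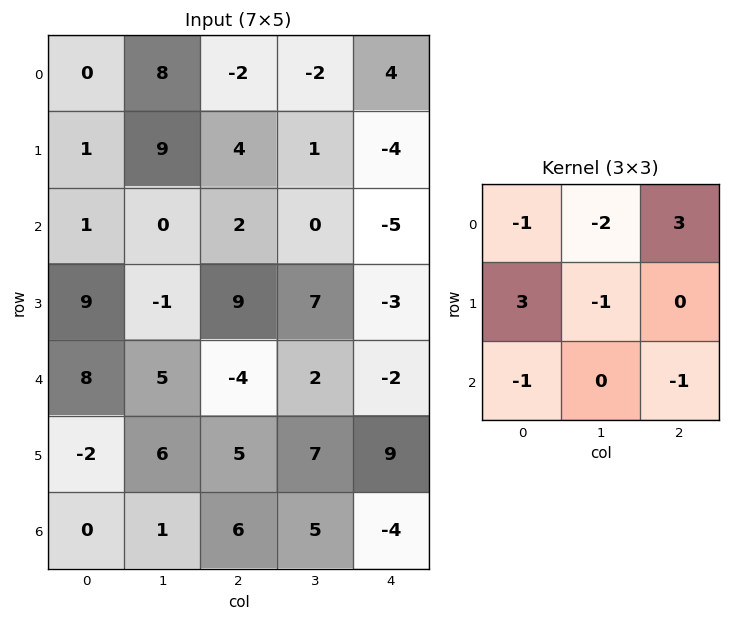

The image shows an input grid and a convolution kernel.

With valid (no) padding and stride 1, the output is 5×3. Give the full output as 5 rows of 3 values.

Output[0,0]: The receptive field on the input at this output position is [0 8 -2 / 1 9 4 / 1 0 2]. Elementwise product with the kernel and sum: 0·-1 + 8·-2 + -2·3 + 1·3 + 9·-1 + 1·-1 + 2·-1.

-31 13 32
-22 -22 -18
29 -23 9
36 10 -60
-48 16 0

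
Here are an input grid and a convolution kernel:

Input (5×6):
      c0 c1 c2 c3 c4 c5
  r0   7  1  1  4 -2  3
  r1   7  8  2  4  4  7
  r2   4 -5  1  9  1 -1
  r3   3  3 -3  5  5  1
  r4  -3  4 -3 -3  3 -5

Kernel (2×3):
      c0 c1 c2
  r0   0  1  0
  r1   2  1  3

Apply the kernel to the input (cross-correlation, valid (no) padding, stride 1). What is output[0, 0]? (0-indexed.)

The receptive field on the input at this output position is [7 1 1 / 7 8 2]. Elementwise product with the kernel and sum: 1·1 + 7·2 + 8·1 + 2·3.

29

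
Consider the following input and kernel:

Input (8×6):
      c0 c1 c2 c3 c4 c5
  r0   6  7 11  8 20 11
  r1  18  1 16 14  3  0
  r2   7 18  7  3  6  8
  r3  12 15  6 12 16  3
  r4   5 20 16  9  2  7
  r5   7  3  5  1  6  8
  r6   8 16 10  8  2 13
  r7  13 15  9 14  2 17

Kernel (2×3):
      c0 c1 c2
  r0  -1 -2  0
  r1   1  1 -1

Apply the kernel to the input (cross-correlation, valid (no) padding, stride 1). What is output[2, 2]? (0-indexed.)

The receptive field on the input at this output position is [7 3 6 / 6 12 16]. Elementwise product with the kernel and sum: 7·-1 + 3·-2 + 6·1 + 12·1 + 16·-1.

-11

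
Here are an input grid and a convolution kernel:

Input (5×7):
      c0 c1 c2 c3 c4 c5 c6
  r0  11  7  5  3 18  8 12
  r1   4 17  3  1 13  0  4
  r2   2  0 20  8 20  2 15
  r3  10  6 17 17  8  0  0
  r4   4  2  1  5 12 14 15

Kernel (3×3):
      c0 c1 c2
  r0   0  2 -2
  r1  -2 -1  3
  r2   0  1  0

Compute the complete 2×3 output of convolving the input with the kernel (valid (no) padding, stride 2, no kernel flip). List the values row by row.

Output[0,0]: The receptive field on the input at this output position is [11 7 5 / 4 17 3 / 2 0 20]. Elementwise product with the kernel and sum: 7·2 + 5·-2 + 4·-2 + 17·-1 + 3·3 + 0·1.
Output[0,1]: The receptive field on the input at this output position is [5 3 18 / 3 1 13 / 20 8 20]. Elementwise product with the kernel and sum: 3·2 + 18·-2 + 3·-2 + 1·-1 + 13·3 + 8·1.

-12 10 -20
-13 -46 -28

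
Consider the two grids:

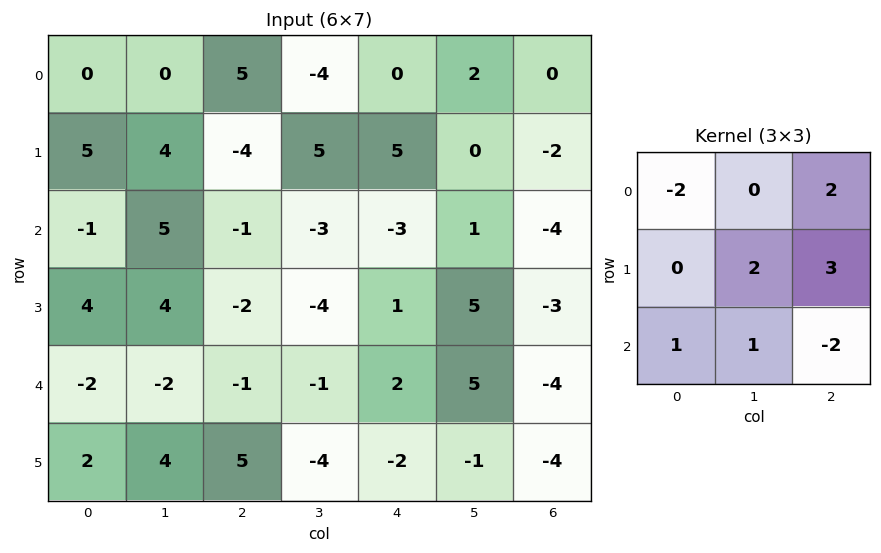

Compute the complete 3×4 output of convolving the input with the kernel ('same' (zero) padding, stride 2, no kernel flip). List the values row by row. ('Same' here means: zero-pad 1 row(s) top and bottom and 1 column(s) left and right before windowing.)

Output[0,0]: The receptive field on the zero-padded input at this output position is [0 0 0 / 0 0 0 / 0 5 4]. Elementwise product with the kernel and sum: 0·-2 + 0·2 + 0·2 + 0·3 + 0·1 + 5·1 + 4·-2.
Output[0,1]: The receptive field on the zero-padded input at this output position is [0 0 0 / 0 5 -4 / 4 -4 5]. Elementwise product with the kernel and sum: 0·-2 + 0·2 + 5·2 + -4·3 + 4·1 + -4·1 + 5·-2.

-3 -12 16 -2
17 1 -26 -6
-8 -4 33 -23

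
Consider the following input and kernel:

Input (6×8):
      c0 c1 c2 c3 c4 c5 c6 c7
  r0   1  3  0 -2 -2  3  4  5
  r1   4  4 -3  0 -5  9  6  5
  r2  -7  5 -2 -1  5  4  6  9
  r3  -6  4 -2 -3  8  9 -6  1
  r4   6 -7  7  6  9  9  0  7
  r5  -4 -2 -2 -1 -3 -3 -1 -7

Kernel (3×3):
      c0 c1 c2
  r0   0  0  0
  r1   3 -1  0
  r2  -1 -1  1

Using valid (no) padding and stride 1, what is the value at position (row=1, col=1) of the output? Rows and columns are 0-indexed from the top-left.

12

The receptive field on the input at this output position is [4 -3 0 / 5 -2 -1 / 4 -2 -3]. Elementwise product with the kernel and sum: 5·3 + -2·-1 + 4·-1 + -2·-1 + -3·1.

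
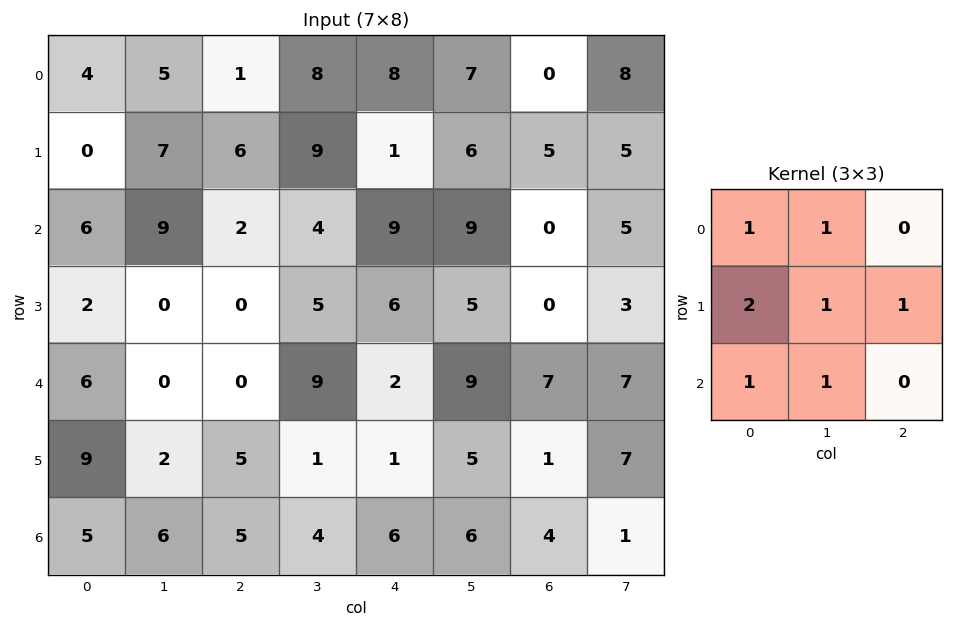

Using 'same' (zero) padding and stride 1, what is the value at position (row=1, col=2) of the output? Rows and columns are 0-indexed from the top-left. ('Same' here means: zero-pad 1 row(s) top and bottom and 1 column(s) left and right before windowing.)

The receptive field on the zero-padded input at this output position is [5 1 8 / 7 6 9 / 9 2 4]. Elementwise product with the kernel and sum: 5·1 + 1·1 + 7·2 + 6·1 + 9·1 + 9·1 + 2·1.

46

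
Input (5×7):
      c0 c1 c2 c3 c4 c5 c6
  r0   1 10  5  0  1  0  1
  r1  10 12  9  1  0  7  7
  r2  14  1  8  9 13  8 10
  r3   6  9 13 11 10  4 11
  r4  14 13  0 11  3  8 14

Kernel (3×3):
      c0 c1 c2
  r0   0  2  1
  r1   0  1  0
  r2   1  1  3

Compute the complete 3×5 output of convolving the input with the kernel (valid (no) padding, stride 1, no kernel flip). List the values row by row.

Output[0,0]: The receptive field on the input at this output position is [1 10 5 / 10 12 9 / 14 1 8]. Elementwise product with the kernel and sum: 10·2 + 5·1 + 12·1 + 14·1 + 1·1 + 8·3.
Output[0,1]: The receptive field on the input at this output position is [10 5 0 / 12 9 1 / 1 8 9]. Elementwise product with the kernel and sum: 5·2 + 0·1 + 9·1 + 1·1 + 8·1 + 9·3.

76 55 58 48 59
88 82 65 53 76
46 84 62 82 83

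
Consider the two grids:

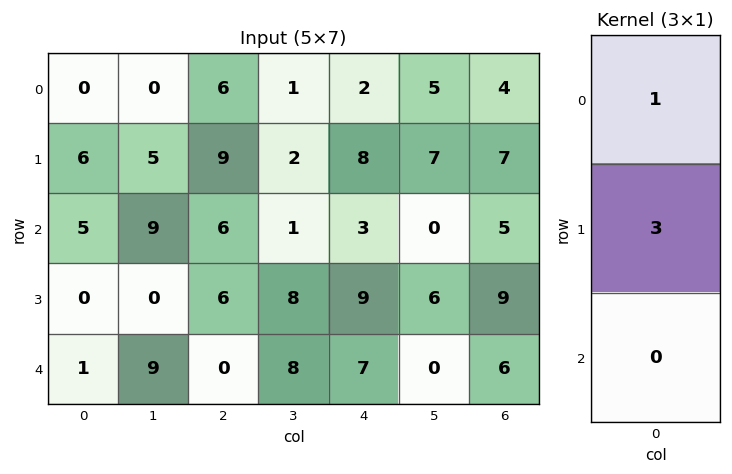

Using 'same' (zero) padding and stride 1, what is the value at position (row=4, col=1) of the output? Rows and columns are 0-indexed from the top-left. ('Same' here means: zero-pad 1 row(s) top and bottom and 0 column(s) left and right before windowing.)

27

The receptive field on the zero-padded input at this output position is [0 / 9 / 0]. Elementwise product with the kernel and sum: 0·1 + 9·3.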